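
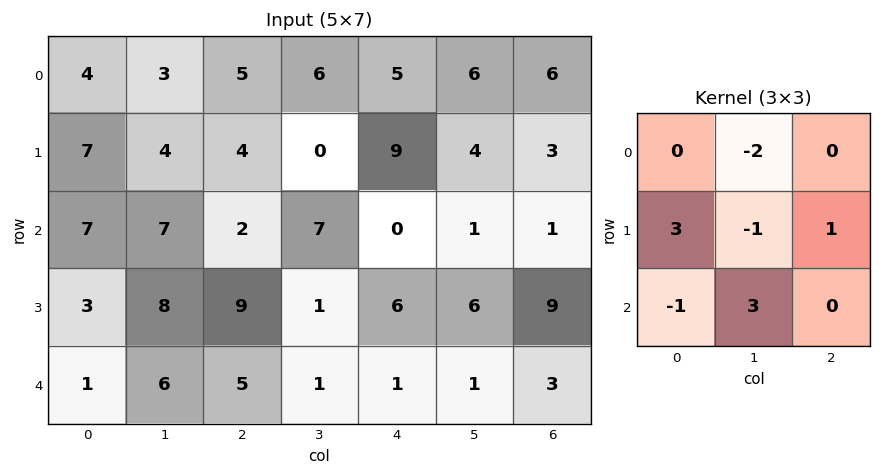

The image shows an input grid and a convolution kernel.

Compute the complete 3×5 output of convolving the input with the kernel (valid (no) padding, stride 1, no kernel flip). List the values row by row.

29 -3 28 -22 17
29 37 -7 21 4
13 21 16 5 21

Output[0,0]: The receptive field on the input at this output position is [4 3 5 / 7 4 4 / 7 7 2]. Elementwise product with the kernel and sum: 3·-2 + 7·3 + 4·-1 + 4·1 + 7·-1 + 7·3.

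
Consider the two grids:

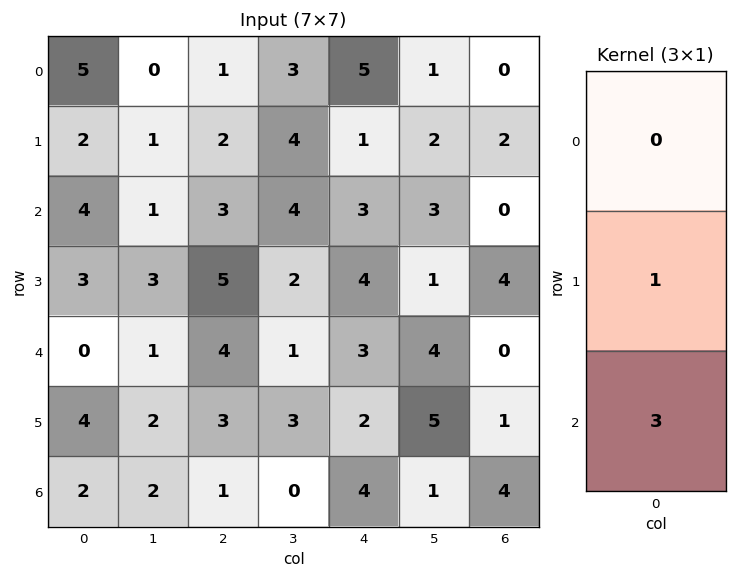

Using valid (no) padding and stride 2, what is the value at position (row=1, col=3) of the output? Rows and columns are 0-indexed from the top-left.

4

The receptive field on the input at this output position is [0 / 4 / 0]. Elementwise product with the kernel and sum: 4·1 + 0·3.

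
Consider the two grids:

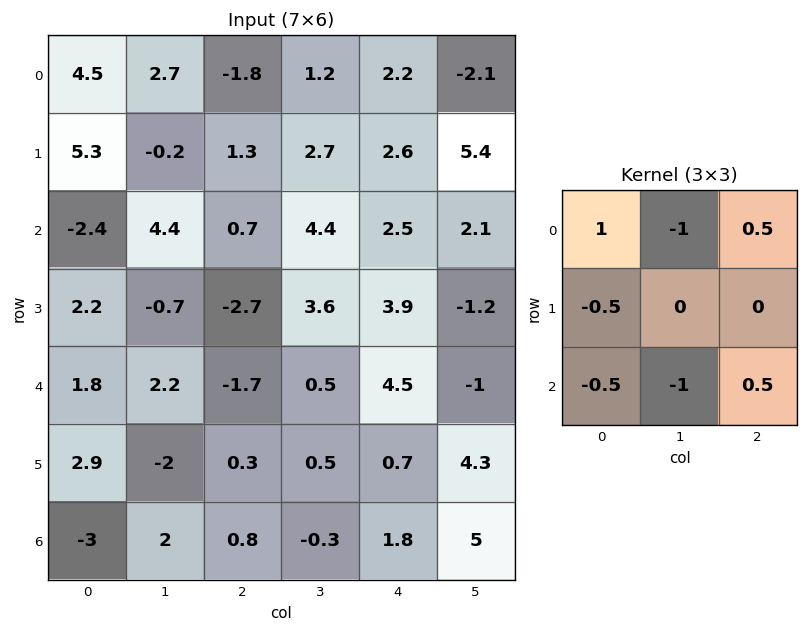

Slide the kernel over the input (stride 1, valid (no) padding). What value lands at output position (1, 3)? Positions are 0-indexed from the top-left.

-5.7

The receptive field on the input at this output position is [2.7 2.6 5.4 / 4.4 2.5 2.1 / 3.6 3.9 -1.2]. Elementwise product with the kernel and sum: 2.7·1 + 2.6·-1 + 5.4·0.5 + 4.4·-0.5 + 3.6·-0.5 + 3.9·-1 + -1.2·0.5.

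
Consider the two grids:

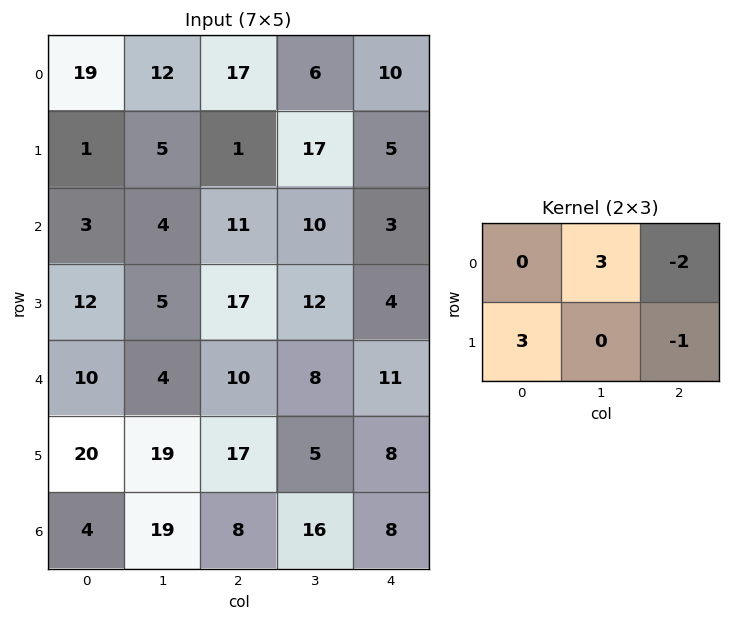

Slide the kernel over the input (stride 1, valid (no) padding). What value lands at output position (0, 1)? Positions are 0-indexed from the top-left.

37

The receptive field on the input at this output position is [12 17 6 / 5 1 17]. Elementwise product with the kernel and sum: 17·3 + 6·-2 + 5·3 + 17·-1.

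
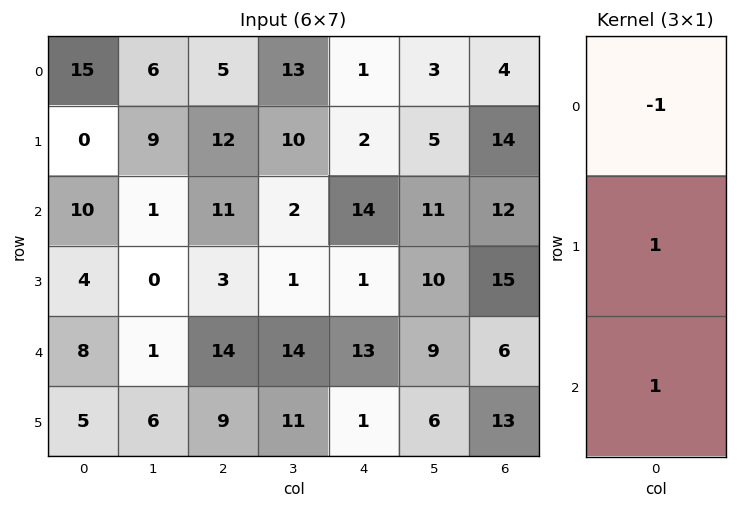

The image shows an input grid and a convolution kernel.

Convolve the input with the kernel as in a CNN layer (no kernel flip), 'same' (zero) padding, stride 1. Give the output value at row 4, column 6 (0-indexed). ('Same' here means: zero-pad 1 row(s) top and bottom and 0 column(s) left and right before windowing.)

The receptive field on the zero-padded input at this output position is [15 / 6 / 13]. Elementwise product with the kernel and sum: 15·-1 + 6·1 + 13·1.

4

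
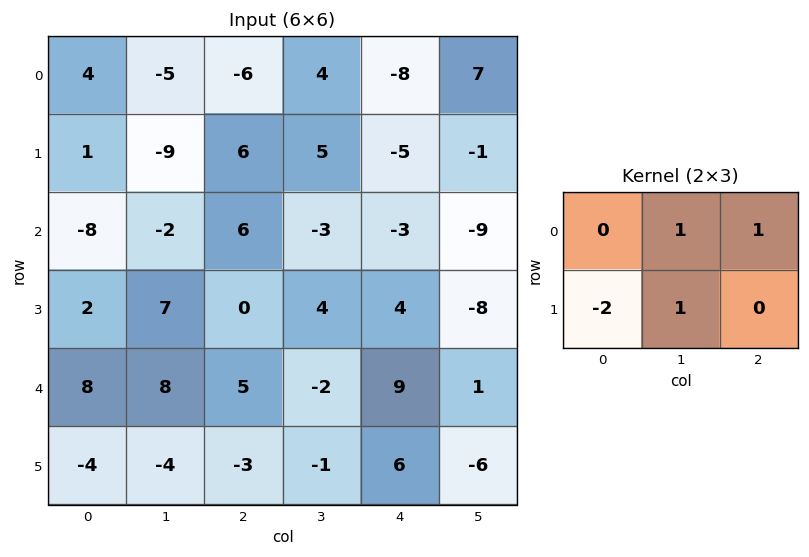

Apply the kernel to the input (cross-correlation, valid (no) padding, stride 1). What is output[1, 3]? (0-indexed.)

-3

The receptive field on the input at this output position is [5 -5 -1 / -3 -3 -9]. Elementwise product with the kernel and sum: -5·1 + -1·1 + -3·-2 + -3·1.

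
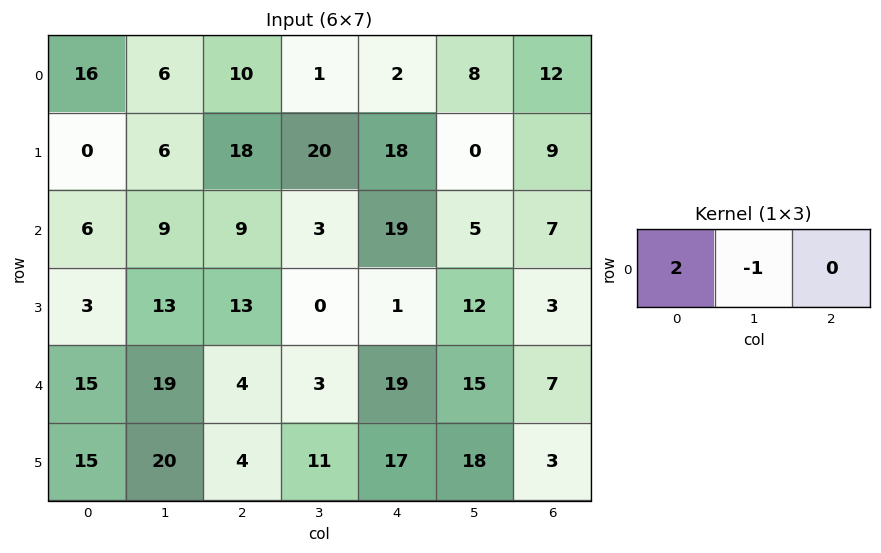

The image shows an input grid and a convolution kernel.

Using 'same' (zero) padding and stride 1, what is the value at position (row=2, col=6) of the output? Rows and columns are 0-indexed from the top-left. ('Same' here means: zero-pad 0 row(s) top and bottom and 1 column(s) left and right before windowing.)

3

The receptive field on the zero-padded input at this output position is [5 7 0]. Elementwise product with the kernel and sum: 5·2 + 7·-1.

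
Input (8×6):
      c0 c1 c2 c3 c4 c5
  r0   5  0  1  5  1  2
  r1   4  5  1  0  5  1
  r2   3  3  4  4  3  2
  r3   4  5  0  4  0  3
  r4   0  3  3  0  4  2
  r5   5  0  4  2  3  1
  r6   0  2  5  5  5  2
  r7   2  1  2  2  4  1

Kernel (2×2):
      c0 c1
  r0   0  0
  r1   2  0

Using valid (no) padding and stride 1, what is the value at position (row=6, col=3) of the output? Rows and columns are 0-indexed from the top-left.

4

The receptive field on the input at this output position is [5 5 / 2 4]. Elementwise product with the kernel and sum: 2·2.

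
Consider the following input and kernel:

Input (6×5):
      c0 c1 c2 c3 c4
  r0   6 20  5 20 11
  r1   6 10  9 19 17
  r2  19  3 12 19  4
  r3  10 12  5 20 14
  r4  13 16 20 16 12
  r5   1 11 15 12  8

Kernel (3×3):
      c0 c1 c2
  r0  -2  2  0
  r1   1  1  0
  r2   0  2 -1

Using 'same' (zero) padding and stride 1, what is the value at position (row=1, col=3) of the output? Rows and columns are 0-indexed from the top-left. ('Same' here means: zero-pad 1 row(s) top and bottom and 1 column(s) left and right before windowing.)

The receptive field on the zero-padded input at this output position is [5 20 11 / 9 19 17 / 12 19 4]. Elementwise product with the kernel and sum: 5·-2 + 20·2 + 9·1 + 19·1 + 19·2 + 4·-1.

92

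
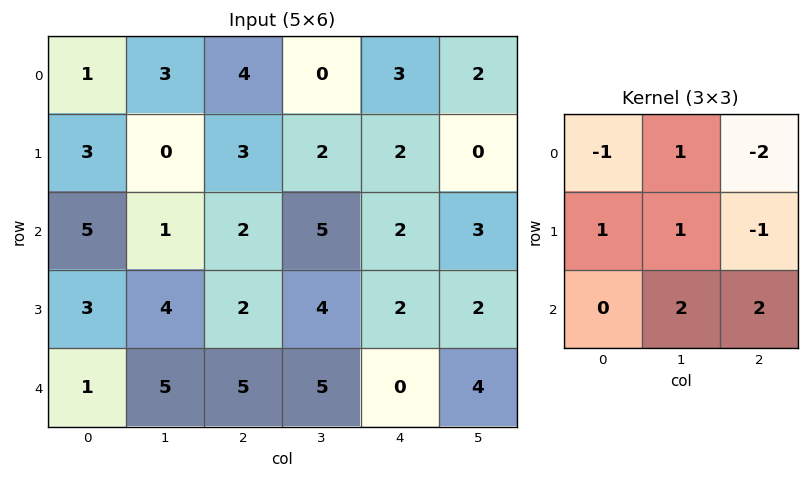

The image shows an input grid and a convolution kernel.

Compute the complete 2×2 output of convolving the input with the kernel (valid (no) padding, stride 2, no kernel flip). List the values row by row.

0 7
17 13

Output[0,0]: The receptive field on the input at this output position is [1 3 4 / 3 0 3 / 5 1 2]. Elementwise product with the kernel and sum: 1·-1 + 3·1 + 4·-2 + 3·1 + 0·1 + 3·-1 + 1·2 + 2·2.
Output[0,1]: The receptive field on the input at this output position is [4 0 3 / 3 2 2 / 2 5 2]. Elementwise product with the kernel and sum: 4·-1 + 0·1 + 3·-2 + 3·1 + 2·1 + 2·-1 + 5·2 + 2·2.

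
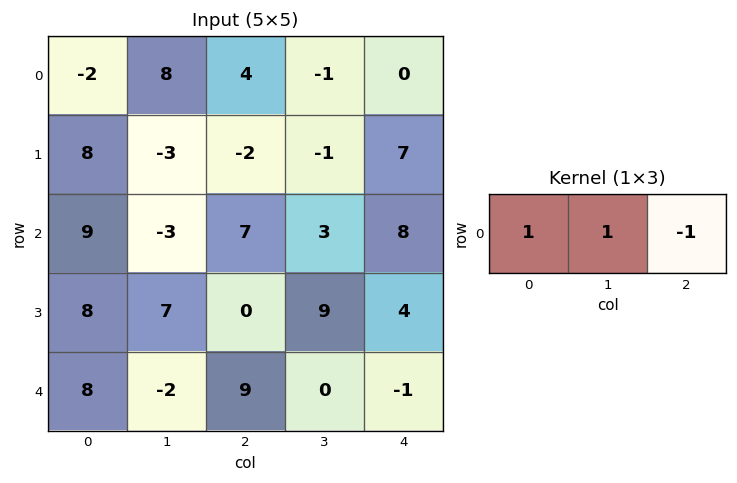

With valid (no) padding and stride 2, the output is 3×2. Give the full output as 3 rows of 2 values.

Output[0,0]: The receptive field on the input at this output position is [-2 8 4]. Elementwise product with the kernel and sum: -2·1 + 8·1 + 4·-1.
Output[0,1]: The receptive field on the input at this output position is [4 -1 0]. Elementwise product with the kernel and sum: 4·1 + -1·1 + 0·-1.

2 3
-1 2
-3 10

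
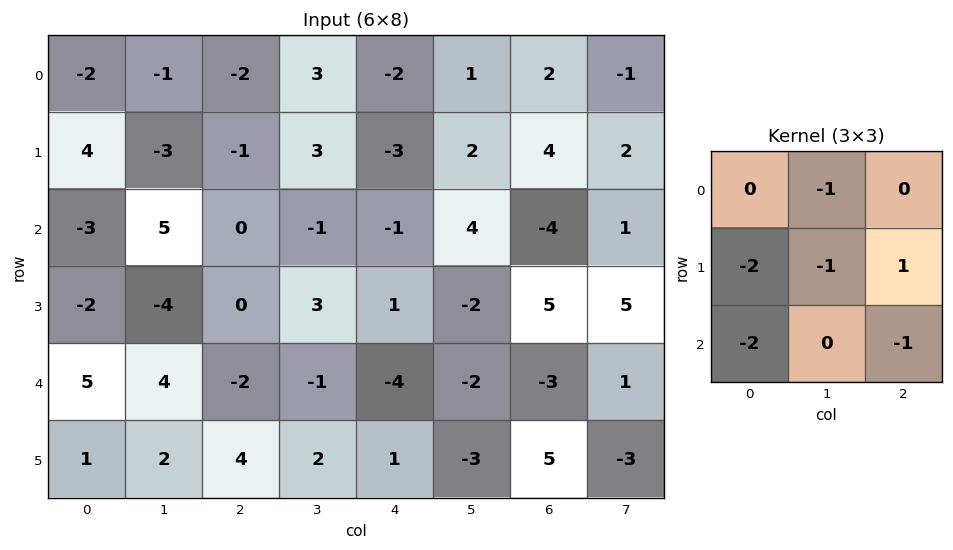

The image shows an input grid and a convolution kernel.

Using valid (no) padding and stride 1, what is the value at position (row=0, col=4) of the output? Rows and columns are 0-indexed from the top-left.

The receptive field on the input at this output position is [-2 1 2 / -3 2 4 / -1 4 -4]. Elementwise product with the kernel and sum: 1·-1 + -3·-2 + 2·-1 + 4·1 + -1·-2 + -4·-1.

13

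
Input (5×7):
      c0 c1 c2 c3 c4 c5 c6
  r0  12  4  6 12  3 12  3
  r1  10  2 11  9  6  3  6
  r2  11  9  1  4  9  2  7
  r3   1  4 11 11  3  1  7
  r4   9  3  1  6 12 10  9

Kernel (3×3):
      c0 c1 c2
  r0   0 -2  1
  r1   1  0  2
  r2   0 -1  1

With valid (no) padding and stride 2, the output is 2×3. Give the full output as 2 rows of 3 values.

22 7 2
4 24 19

Output[0,0]: The receptive field on the input at this output position is [12 4 6 / 10 2 11 / 11 9 1]. Elementwise product with the kernel and sum: 4·-2 + 6·1 + 10·1 + 11·2 + 9·-1 + 1·1.
Output[0,1]: The receptive field on the input at this output position is [6 12 3 / 11 9 6 / 1 4 9]. Elementwise product with the kernel and sum: 12·-2 + 3·1 + 11·1 + 6·2 + 4·-1 + 9·1.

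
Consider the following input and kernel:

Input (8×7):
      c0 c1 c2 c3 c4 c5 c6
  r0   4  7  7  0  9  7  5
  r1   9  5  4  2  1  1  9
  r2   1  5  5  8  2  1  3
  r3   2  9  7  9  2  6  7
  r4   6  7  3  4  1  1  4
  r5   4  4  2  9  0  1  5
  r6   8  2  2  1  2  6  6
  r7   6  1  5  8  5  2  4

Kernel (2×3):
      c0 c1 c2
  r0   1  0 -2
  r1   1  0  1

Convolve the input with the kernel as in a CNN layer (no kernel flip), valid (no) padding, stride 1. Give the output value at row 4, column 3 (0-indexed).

12

The receptive field on the input at this output position is [4 1 1 / 9 0 1]. Elementwise product with the kernel and sum: 4·1 + 1·-2 + 9·1 + 1·1.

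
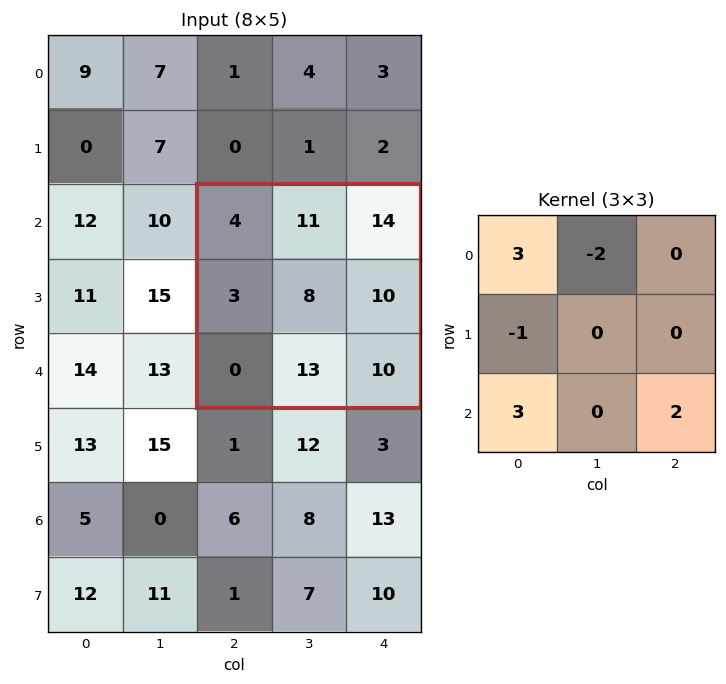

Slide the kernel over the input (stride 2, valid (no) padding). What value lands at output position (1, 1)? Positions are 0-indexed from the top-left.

7

The receptive field on the input at this output position is [4 11 14 / 3 8 10 / 0 13 10]. Elementwise product with the kernel and sum: 4·3 + 11·-2 + 3·-1 + 0·3 + 10·2.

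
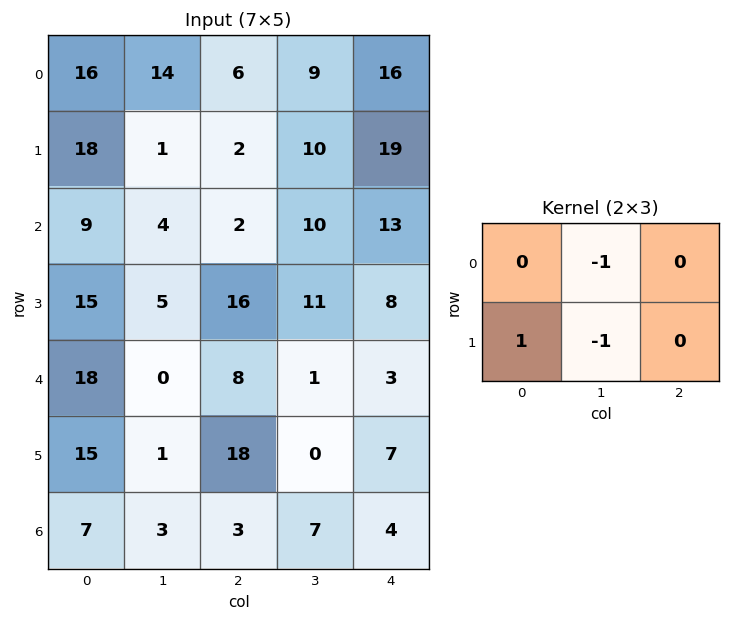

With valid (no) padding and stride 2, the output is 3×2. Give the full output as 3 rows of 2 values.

3 -17
6 -5
14 17

Output[0,0]: The receptive field on the input at this output position is [16 14 6 / 18 1 2]. Elementwise product with the kernel and sum: 14·-1 + 18·1 + 1·-1.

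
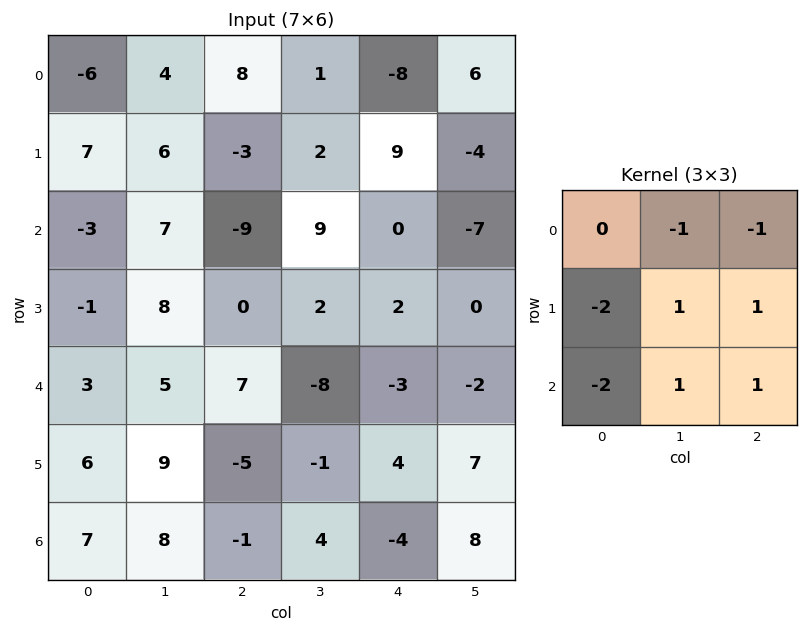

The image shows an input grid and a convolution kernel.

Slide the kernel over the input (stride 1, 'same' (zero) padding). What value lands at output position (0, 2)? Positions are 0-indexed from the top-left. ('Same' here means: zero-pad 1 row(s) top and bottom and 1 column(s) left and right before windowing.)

-12

The receptive field on the zero-padded input at this output position is [0 0 0 / 4 8 1 / 6 -3 2]. Elementwise product with the kernel and sum: 0·-1 + 0·-1 + 4·-2 + 8·1 + 1·1 + 6·-2 + -3·1 + 2·1.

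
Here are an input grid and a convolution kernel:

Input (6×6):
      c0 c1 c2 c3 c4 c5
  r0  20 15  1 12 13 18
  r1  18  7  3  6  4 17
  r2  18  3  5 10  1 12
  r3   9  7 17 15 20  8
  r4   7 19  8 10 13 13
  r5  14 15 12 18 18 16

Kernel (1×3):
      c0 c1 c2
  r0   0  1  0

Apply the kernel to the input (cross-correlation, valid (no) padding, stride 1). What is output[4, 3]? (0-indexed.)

The receptive field on the input at this output position is [10 13 13]. Elementwise product with the kernel and sum: 13·1.

13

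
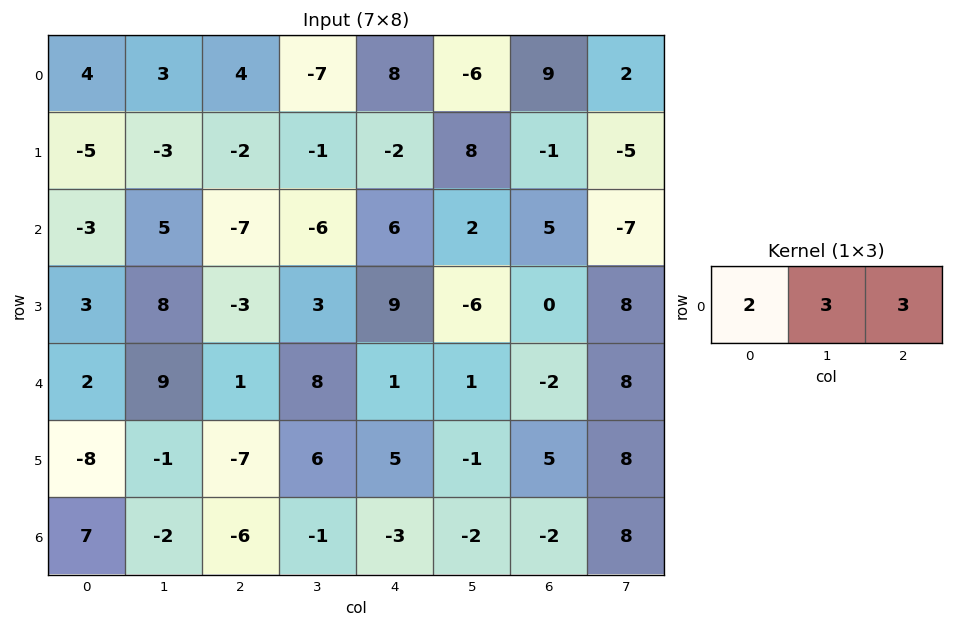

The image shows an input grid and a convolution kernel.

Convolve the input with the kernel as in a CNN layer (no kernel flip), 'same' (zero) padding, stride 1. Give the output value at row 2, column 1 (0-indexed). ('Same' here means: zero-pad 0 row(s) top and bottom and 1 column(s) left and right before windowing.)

-12

The receptive field on the zero-padded input at this output position is [-3 5 -7]. Elementwise product with the kernel and sum: -3·2 + 5·3 + -7·3.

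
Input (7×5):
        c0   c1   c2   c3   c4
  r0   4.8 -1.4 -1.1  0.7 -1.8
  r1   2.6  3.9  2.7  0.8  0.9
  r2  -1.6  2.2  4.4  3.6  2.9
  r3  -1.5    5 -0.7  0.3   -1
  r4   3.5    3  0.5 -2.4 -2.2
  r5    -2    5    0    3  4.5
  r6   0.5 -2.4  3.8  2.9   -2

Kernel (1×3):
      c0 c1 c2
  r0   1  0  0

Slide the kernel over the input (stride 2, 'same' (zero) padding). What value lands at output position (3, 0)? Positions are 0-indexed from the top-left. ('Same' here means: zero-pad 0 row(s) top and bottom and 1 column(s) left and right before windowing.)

The receptive field on the zero-padded input at this output position is [0 0.5 -2.4]. Elementwise product with the kernel and sum: 0·1.

0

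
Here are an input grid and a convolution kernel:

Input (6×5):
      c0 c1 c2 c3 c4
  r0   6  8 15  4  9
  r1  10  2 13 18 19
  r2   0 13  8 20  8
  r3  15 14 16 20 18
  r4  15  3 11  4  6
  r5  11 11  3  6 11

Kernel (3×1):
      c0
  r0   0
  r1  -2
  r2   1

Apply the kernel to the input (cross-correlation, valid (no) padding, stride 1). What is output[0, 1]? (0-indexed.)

The receptive field on the input at this output position is [8 / 2 / 13]. Elementwise product with the kernel and sum: 2·-2 + 13·1.

9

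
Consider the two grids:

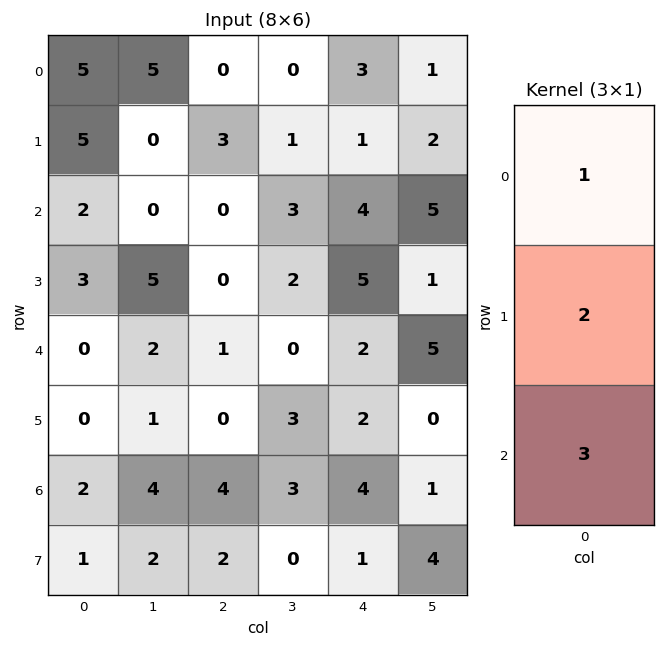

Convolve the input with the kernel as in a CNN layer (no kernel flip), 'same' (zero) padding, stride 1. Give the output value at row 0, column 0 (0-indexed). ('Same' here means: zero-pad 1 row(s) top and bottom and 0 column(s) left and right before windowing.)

The receptive field on the zero-padded input at this output position is [0 / 5 / 5]. Elementwise product with the kernel and sum: 0·1 + 5·2 + 5·3.

25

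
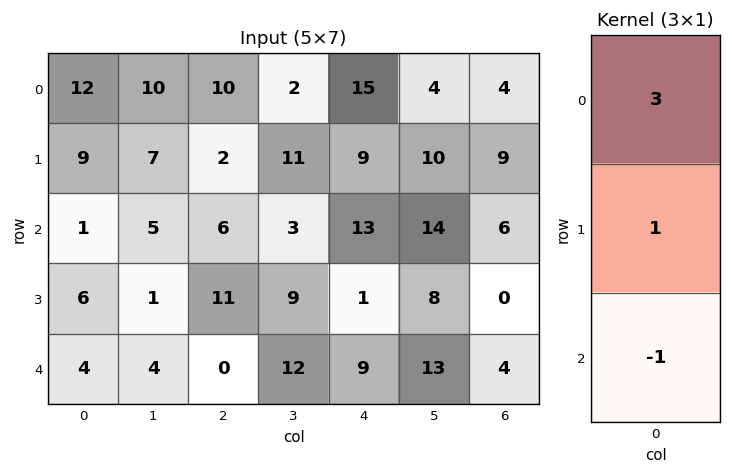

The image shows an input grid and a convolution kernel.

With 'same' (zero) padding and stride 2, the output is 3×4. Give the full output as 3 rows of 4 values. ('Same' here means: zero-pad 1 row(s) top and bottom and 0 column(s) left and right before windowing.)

3 8 6 -5
22 1 39 33
22 33 12 4

Output[0,0]: The receptive field on the zero-padded input at this output position is [0 / 12 / 9]. Elementwise product with the kernel and sum: 0·3 + 12·1 + 9·-1.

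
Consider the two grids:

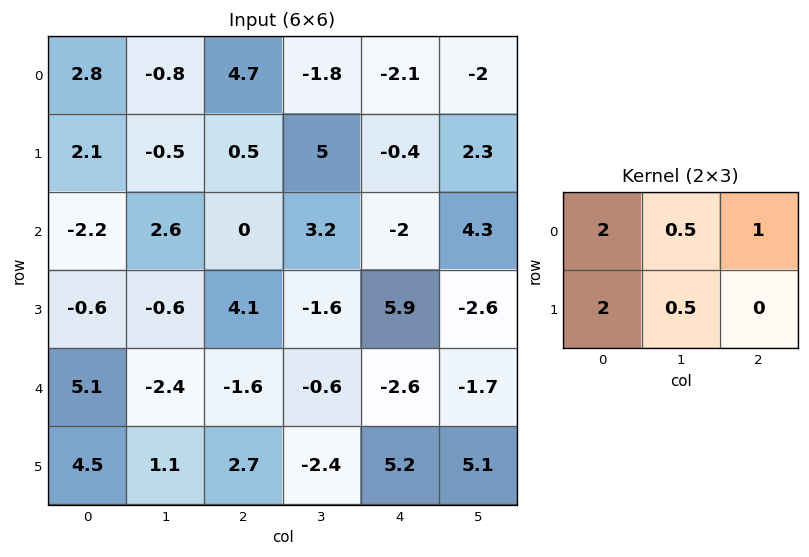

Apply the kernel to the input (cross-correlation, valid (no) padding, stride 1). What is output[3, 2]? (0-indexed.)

The receptive field on the input at this output position is [4.1 -1.6 5.9 / -1.6 -0.6 -2.6]. Elementwise product with the kernel and sum: 4.1·2 + -1.6·0.5 + 5.9·1 + -1.6·2 + -0.6·0.5.

9.8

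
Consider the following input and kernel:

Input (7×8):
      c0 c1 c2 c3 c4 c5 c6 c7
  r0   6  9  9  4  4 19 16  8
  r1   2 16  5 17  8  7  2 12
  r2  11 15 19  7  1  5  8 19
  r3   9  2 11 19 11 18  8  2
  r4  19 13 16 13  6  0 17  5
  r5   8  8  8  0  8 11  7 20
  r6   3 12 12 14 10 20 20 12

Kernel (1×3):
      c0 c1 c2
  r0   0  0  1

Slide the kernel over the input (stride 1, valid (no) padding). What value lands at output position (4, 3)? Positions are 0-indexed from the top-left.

The receptive field on the input at this output position is [13 6 0]. Elementwise product with the kernel and sum: 0·1.

0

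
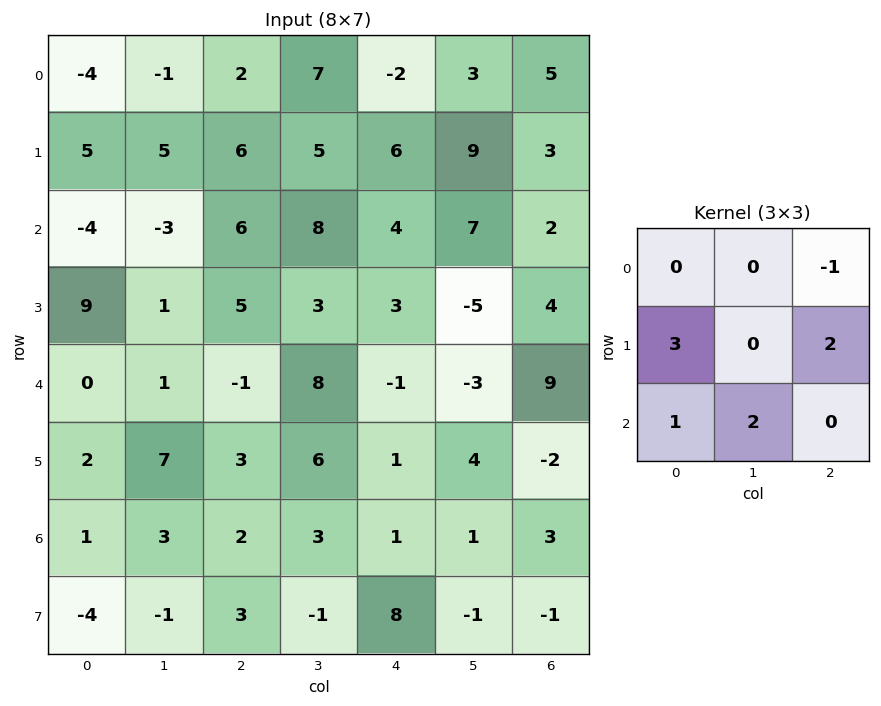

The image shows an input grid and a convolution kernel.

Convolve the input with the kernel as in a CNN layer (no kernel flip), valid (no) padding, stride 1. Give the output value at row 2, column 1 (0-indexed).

The receptive field on the input at this output position is [-3 6 8 / 1 5 3 / 1 -1 8]. Elementwise product with the kernel and sum: 8·-1 + 1·3 + 3·2 + 1·1 + -1·2.

0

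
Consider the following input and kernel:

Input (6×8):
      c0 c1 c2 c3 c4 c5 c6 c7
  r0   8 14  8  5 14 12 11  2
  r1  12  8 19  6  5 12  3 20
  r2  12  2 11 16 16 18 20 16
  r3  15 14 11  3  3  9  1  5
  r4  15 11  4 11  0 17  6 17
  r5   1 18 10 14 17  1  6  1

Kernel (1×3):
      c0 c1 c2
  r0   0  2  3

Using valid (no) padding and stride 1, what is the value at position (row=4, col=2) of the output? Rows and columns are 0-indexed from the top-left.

22

The receptive field on the input at this output position is [4 11 0]. Elementwise product with the kernel and sum: 11·2 + 0·3.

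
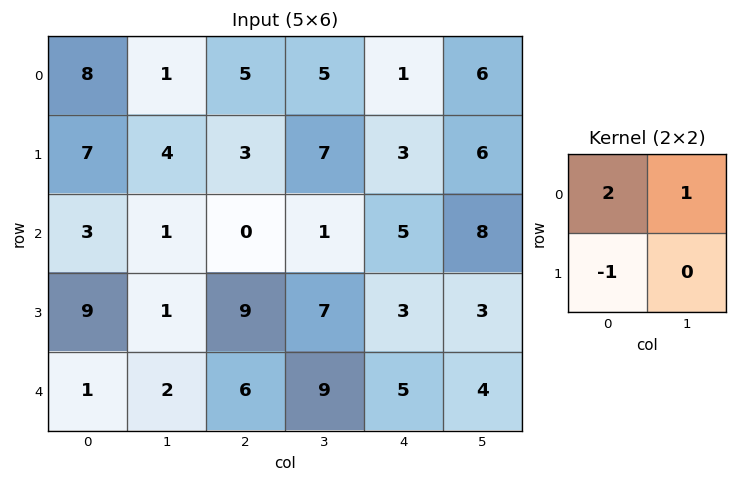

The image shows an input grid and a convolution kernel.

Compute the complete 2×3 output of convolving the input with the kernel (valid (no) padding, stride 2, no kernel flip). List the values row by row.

Output[0,0]: The receptive field on the input at this output position is [8 1 / 7 4]. Elementwise product with the kernel and sum: 8·2 + 1·1 + 7·-1.

10 12 5
-2 -8 15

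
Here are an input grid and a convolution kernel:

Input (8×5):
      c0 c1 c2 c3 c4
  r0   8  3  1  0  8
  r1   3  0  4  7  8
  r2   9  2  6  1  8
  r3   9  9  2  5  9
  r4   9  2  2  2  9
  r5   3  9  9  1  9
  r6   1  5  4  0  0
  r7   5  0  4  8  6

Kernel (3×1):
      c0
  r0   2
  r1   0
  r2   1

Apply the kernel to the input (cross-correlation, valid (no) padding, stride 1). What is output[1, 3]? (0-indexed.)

19

The receptive field on the input at this output position is [7 / 1 / 5]. Elementwise product with the kernel and sum: 7·2 + 5·1.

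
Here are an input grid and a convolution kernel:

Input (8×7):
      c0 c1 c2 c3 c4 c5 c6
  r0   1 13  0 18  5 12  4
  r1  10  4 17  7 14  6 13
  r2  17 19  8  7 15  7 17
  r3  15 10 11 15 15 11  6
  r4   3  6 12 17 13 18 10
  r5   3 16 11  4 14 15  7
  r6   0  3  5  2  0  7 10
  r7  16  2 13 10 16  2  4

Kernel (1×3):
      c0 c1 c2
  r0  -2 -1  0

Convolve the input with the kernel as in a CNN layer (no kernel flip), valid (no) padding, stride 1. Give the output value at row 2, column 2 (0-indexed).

-23

The receptive field on the input at this output position is [8 7 15]. Elementwise product with the kernel and sum: 8·-2 + 7·-1.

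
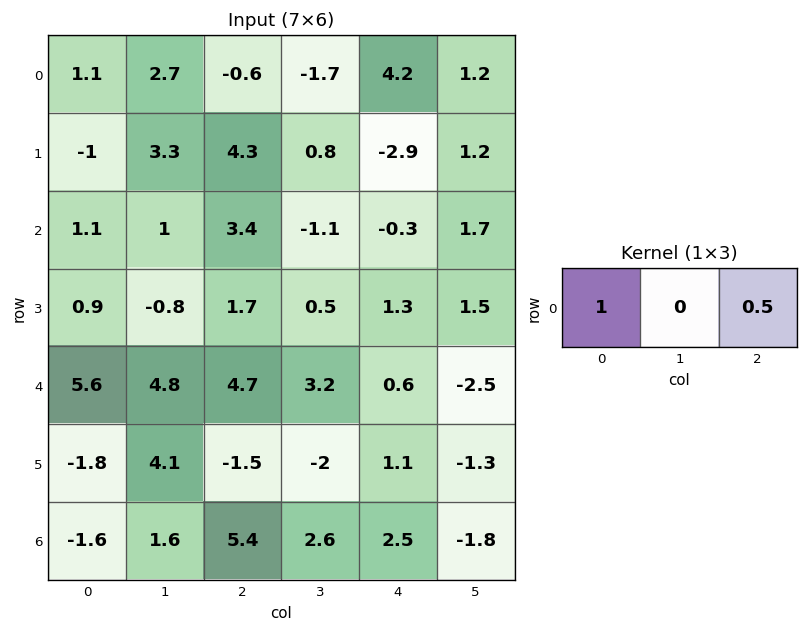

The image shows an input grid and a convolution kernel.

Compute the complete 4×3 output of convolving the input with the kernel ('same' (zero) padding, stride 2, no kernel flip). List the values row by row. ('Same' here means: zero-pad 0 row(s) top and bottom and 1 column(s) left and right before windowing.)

1.35 1.85 -1.1
0.5 0.45 -0.25
2.4 6.4 1.95
0.8 2.9 1.7

Output[0,0]: The receptive field on the zero-padded input at this output position is [0 1.1 2.7]. Elementwise product with the kernel and sum: 0·1 + 2.7·0.5.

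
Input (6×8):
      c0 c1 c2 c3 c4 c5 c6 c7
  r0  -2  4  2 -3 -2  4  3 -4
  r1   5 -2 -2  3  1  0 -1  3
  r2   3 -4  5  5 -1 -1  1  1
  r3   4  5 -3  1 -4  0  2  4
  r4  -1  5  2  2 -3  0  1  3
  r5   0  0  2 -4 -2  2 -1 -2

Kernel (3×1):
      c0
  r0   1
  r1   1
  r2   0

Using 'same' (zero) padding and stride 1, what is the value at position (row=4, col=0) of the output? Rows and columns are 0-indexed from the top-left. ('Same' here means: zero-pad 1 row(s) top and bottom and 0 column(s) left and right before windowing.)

3

The receptive field on the zero-padded input at this output position is [4 / -1 / 0]. Elementwise product with the kernel and sum: 4·1 + -1·1.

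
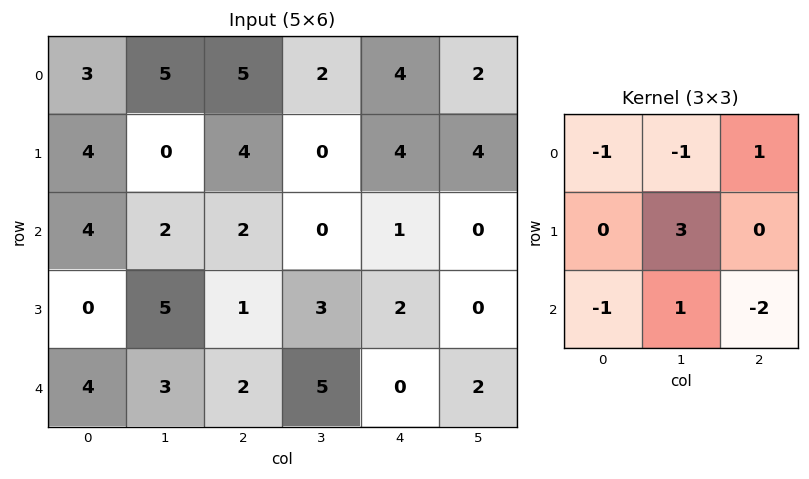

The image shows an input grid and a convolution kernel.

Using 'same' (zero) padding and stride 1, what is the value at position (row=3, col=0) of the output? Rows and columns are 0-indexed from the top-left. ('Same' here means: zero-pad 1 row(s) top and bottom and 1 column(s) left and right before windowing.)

-4

The receptive field on the zero-padded input at this output position is [0 4 2 / 0 0 5 / 0 4 3]. Elementwise product with the kernel and sum: 0·-1 + 4·-1 + 2·1 + 0·3 + 0·-1 + 4·1 + 3·-2.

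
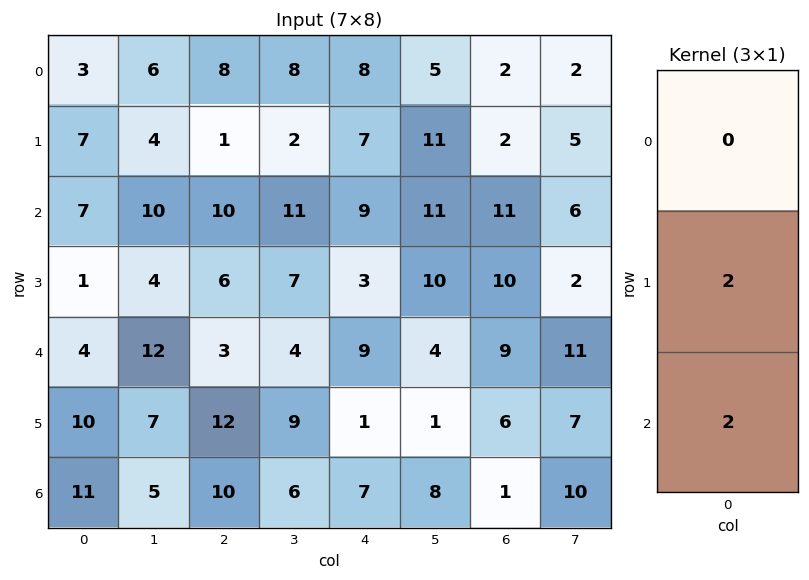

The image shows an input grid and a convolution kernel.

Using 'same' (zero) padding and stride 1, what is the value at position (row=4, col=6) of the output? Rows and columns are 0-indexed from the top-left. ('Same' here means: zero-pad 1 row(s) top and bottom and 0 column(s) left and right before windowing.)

30

The receptive field on the zero-padded input at this output position is [10 / 9 / 6]. Elementwise product with the kernel and sum: 9·2 + 6·2.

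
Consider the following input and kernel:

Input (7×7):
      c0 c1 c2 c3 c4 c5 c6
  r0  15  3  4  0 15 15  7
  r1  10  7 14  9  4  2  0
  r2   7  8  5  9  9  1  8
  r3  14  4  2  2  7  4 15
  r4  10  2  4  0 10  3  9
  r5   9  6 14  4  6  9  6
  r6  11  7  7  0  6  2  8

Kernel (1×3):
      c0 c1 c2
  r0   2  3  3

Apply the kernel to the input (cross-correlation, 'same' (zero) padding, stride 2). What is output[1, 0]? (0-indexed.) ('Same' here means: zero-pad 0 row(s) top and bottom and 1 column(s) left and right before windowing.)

45

The receptive field on the zero-padded input at this output position is [0 7 8]. Elementwise product with the kernel and sum: 0·2 + 7·3 + 8·3.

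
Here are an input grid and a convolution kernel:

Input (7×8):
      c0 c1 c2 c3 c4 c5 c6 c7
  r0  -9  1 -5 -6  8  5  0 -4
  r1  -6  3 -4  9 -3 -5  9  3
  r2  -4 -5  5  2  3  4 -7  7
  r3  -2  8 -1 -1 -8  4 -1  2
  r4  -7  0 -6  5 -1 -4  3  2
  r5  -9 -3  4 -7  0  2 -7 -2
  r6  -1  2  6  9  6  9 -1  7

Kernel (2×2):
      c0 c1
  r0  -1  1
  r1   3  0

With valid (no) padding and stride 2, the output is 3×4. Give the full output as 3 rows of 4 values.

-8 -13 -12 23
-7 -6 -23 11
-20 23 -3 -22

Output[0,0]: The receptive field on the input at this output position is [-9 1 / -6 3]. Elementwise product with the kernel and sum: -9·-1 + 1·1 + -6·3.
Output[0,1]: The receptive field on the input at this output position is [-5 -6 / -4 9]. Elementwise product with the kernel and sum: -5·-1 + -6·1 + -4·3.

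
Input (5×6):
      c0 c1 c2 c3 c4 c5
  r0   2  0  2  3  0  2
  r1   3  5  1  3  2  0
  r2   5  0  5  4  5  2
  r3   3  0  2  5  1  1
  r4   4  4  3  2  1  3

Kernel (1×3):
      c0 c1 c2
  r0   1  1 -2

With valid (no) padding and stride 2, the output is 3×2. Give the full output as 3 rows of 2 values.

Output[0,0]: The receptive field on the input at this output position is [2 0 2]. Elementwise product with the kernel and sum: 2·1 + 0·1 + 2·-2.

-2 5
-5 -1
2 3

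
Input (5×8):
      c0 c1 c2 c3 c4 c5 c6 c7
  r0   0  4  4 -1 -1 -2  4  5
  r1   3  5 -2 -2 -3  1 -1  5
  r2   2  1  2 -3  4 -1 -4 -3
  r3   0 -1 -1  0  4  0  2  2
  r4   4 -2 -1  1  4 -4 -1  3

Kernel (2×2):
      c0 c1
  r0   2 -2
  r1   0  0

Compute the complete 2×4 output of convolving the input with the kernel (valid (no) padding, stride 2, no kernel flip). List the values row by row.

Output[0,0]: The receptive field on the input at this output position is [0 4 / 3 5]. Elementwise product with the kernel and sum: 0·2 + 4·-2.
Output[0,1]: The receptive field on the input at this output position is [4 -1 / -2 -2]. Elementwise product with the kernel and sum: 4·2 + -1·-2.

-8 10 2 -2
2 10 10 -2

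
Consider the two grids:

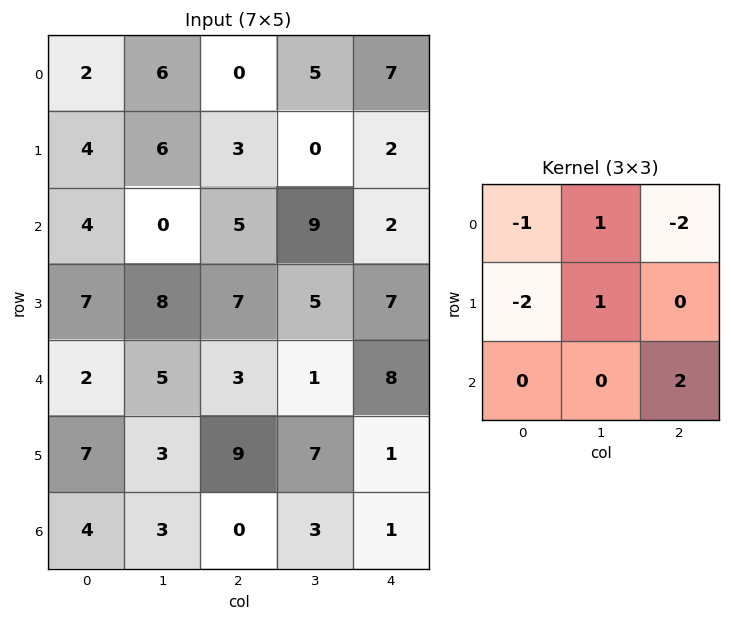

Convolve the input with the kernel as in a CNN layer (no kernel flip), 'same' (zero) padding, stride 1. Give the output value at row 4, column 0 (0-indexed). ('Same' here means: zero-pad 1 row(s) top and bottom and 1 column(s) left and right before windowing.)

-1

The receptive field on the zero-padded input at this output position is [0 7 8 / 0 2 5 / 0 7 3]. Elementwise product with the kernel and sum: 0·-1 + 7·1 + 8·-2 + 0·-2 + 2·1 + 3·2.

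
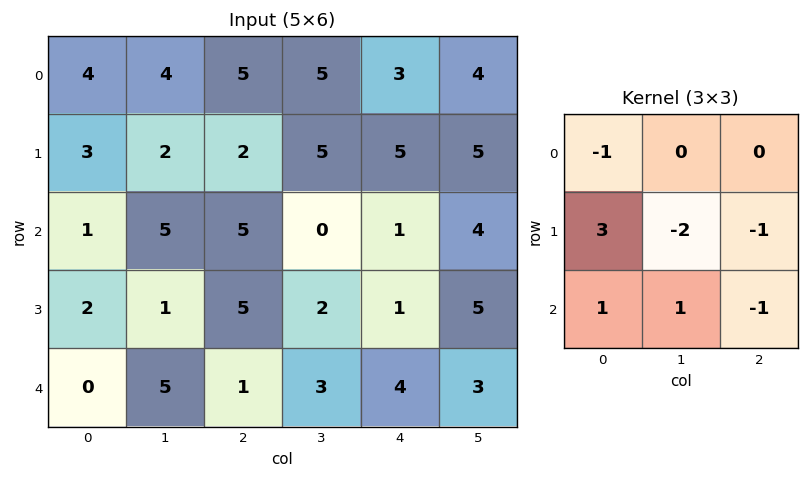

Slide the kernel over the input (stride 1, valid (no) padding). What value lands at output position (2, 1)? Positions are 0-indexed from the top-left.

-11

The receptive field on the input at this output position is [5 5 0 / 1 5 2 / 5 1 3]. Elementwise product with the kernel and sum: 5·-1 + 1·3 + 5·-2 + 2·-1 + 5·1 + 1·1 + 3·-1.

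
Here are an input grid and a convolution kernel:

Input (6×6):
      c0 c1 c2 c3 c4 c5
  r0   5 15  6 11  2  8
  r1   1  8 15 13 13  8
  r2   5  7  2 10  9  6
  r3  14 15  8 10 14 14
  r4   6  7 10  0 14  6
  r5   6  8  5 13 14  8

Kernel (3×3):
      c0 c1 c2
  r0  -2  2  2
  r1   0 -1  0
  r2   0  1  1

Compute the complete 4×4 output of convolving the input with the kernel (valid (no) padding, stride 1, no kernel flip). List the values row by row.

Output[0,0]: The receptive field on the input at this output position is [5 15 6 / 1 8 15 / 5 7 2]. Elementwise product with the kernel and sum: 5·-2 + 15·2 + 6·2 + 8·-1 + 7·1 + 2·1.
Output[0,1]: The receptive field on the input at this output position is [15 6 11 / 8 15 13 / 7 2 10]. Elementwise product with the kernel and sum: 15·-2 + 6·2 + 11·2 + 15·-1 + 2·1 + 10·1.

33 1 20 0
60 56 36 35
10 12 38 16
24 14 59 44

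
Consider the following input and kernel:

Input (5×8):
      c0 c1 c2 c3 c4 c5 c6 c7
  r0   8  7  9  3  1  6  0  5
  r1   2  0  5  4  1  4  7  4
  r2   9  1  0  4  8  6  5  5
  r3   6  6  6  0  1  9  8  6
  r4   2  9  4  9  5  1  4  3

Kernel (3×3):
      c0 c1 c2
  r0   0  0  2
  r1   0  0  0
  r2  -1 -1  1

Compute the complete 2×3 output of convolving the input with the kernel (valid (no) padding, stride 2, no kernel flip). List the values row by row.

8 6 -9
-7 8 8

Output[0,0]: The receptive field on the input at this output position is [8 7 9 / 2 0 5 / 9 1 0]. Elementwise product with the kernel and sum: 9·2 + 9·-1 + 1·-1 + 0·1.
Output[0,1]: The receptive field on the input at this output position is [9 3 1 / 5 4 1 / 0 4 8]. Elementwise product with the kernel and sum: 1·2 + 0·-1 + 4·-1 + 8·1.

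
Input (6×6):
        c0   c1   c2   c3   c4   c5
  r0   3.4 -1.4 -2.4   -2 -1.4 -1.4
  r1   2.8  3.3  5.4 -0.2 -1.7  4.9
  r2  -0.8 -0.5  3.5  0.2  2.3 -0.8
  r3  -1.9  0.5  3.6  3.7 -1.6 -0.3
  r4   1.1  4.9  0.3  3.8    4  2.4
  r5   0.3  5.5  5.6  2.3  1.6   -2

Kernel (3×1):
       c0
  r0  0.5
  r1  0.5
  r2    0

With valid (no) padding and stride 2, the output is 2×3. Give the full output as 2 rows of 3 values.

Output[0,0]: The receptive field on the input at this output position is [3.4 / 2.8 / -0.8]. Elementwise product with the kernel and sum: 3.4·0.5 + 2.8·0.5.
Output[0,1]: The receptive field on the input at this output position is [-2.4 / 5.4 / 3.5]. Elementwise product with the kernel and sum: -2.4·0.5 + 5.4·0.5.

3.1 1.5 -1.55
-1.35 3.55 0.35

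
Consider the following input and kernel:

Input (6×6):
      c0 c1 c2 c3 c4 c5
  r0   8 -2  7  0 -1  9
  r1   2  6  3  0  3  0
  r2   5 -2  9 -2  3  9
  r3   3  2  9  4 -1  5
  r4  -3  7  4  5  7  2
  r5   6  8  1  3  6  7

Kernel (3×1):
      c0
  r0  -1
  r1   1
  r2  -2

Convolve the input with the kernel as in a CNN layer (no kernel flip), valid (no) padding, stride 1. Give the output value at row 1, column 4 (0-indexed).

2

The receptive field on the input at this output position is [3 / 3 / -1]. Elementwise product with the kernel and sum: 3·-1 + 3·1 + -1·-2.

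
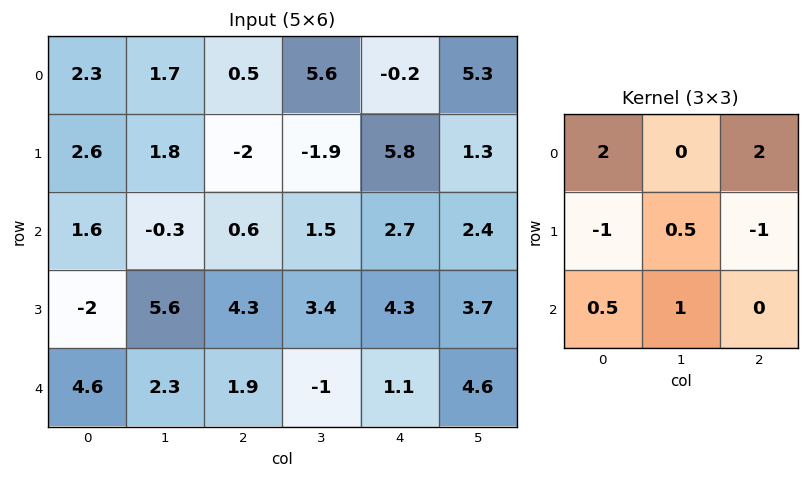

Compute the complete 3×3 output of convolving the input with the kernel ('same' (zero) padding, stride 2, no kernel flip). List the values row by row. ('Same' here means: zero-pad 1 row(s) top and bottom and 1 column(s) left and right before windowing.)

Output[0,0]: The receptive field on the zero-padded input at this output position is [0 0 0 / 0 2.3 1.7 / 0 2.6 1.8]. Elementwise product with the kernel and sum: 0·2 + 0·2 + 0·-1 + 2.3·0.5 + 1.7·-1 + 0·0.5 + 2.6·1.
Output[0,1]: The receptive field on the zero-padded input at this output position is [0 0 0 / 1.7 0.5 5.6 / 1.8 -2 -1.9]. Elementwise product with the kernel and sum: 0·2 + 0·2 + 1.7·-1 + 0.5·0.5 + 5.6·-1 + 1.8·0.5 + -2·1.

2.05 -8.15 -6.15
2.7 6 2.25
11.2 17.65 11.15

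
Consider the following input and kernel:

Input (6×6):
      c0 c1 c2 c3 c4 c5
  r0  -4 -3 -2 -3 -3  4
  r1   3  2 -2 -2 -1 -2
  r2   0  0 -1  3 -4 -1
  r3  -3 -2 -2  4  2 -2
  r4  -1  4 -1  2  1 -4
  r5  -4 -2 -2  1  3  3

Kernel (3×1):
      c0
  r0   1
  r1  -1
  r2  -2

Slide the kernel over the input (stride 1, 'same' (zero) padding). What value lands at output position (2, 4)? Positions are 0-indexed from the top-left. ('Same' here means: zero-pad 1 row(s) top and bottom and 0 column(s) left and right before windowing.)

The receptive field on the zero-padded input at this output position is [-1 / -4 / 2]. Elementwise product with the kernel and sum: -1·1 + -4·-1 + 2·-2.

-1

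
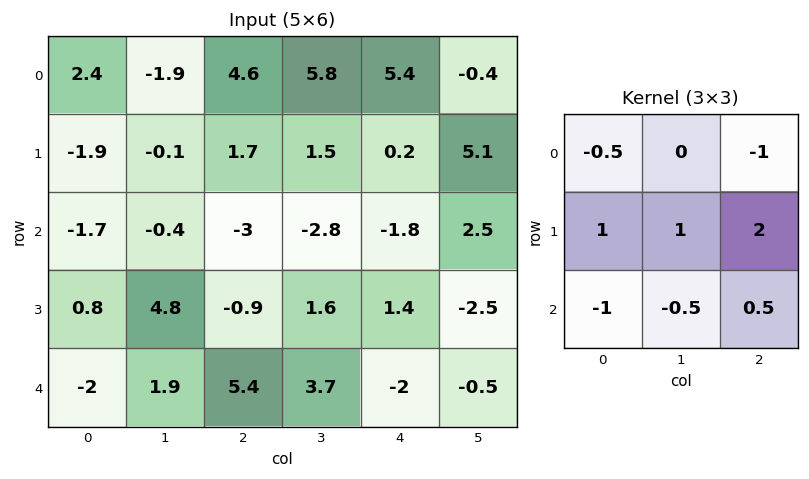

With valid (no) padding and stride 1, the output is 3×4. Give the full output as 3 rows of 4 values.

Output[0,0]: The receptive field on the input at this output position is [2.4 -1.9 4.6 / -1.9 -0.1 1.7 / -1.7 -0.4 -3]. Elementwise product with the kernel and sum: 2.4·-0.5 + 4.6·-1 + -1.9·1 + -0.1·1 + 1.7·2 + -1.7·-1 + -0.4·-0.5 + -3·0.5.

-4 0.25 -0.6 14.35
-12.5 -14 -9.65 -9
11.4 7.35 -1.45 -6.05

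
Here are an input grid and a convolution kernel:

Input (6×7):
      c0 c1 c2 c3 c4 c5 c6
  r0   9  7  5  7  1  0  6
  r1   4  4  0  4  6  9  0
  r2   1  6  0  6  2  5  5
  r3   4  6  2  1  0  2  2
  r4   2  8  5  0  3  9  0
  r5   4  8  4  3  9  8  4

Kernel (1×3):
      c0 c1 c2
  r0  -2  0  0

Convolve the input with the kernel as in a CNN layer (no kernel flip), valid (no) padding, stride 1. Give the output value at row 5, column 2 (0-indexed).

-8

The receptive field on the input at this output position is [4 3 9]. Elementwise product with the kernel and sum: 4·-2.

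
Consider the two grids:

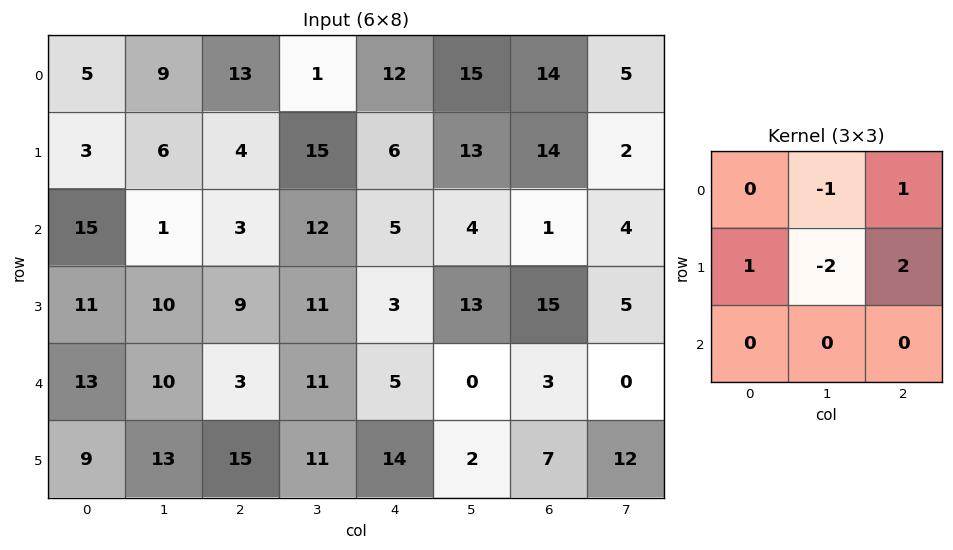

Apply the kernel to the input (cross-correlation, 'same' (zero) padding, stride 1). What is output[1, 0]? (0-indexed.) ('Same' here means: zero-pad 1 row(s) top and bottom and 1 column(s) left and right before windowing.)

The receptive field on the zero-padded input at this output position is [0 5 9 / 0 3 6 / 0 15 1]. Elementwise product with the kernel and sum: 5·-1 + 9·1 + 0·1 + 3·-2 + 6·2.

10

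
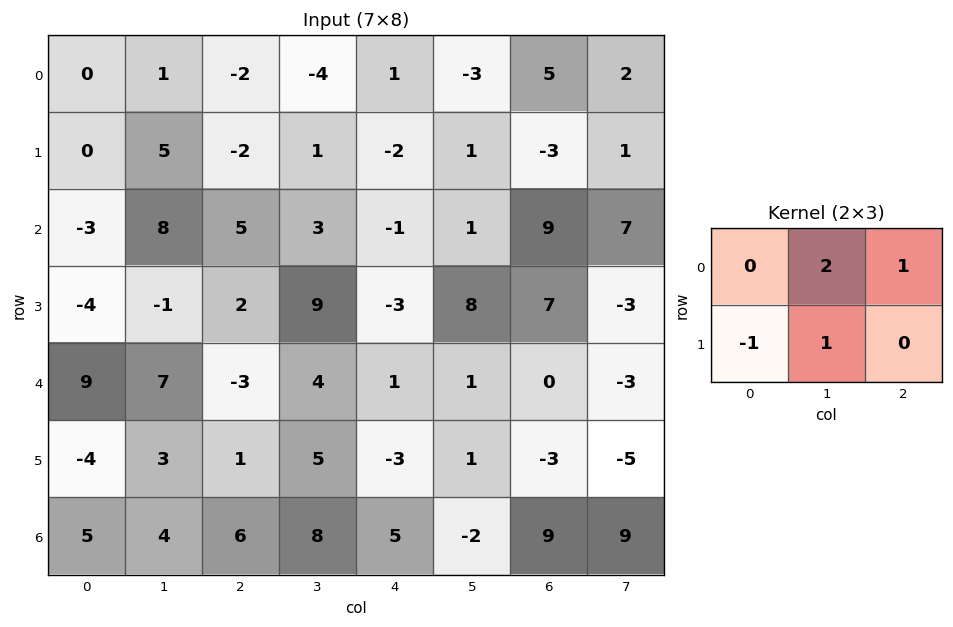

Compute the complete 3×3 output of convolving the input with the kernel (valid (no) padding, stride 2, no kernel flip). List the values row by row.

5 -4 2
24 12 22
18 13 6

Output[0,0]: The receptive field on the input at this output position is [0 1 -2 / 0 5 -2]. Elementwise product with the kernel and sum: 1·2 + -2·1 + 0·-1 + 5·1.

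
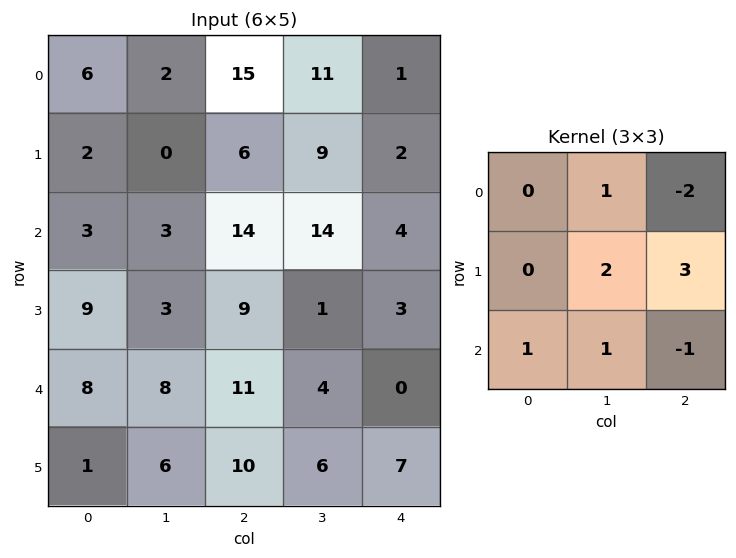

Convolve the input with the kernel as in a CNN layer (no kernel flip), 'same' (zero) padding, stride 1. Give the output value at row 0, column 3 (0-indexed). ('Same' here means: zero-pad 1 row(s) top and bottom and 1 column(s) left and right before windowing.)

38

The receptive field on the zero-padded input at this output position is [0 0 0 / 15 11 1 / 6 9 2]. Elementwise product with the kernel and sum: 0·1 + 0·-2 + 11·2 + 1·3 + 6·1 + 9·1 + 2·-1.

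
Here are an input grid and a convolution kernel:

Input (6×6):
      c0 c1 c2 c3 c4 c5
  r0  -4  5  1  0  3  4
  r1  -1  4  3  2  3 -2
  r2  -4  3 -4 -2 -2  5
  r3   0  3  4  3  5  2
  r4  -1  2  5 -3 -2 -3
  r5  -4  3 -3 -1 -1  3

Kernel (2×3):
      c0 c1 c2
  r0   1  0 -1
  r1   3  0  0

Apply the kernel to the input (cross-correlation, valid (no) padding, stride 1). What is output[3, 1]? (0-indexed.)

6

The receptive field on the input at this output position is [3 4 3 / 2 5 -3]. Elementwise product with the kernel and sum: 3·1 + 3·-1 + 2·3.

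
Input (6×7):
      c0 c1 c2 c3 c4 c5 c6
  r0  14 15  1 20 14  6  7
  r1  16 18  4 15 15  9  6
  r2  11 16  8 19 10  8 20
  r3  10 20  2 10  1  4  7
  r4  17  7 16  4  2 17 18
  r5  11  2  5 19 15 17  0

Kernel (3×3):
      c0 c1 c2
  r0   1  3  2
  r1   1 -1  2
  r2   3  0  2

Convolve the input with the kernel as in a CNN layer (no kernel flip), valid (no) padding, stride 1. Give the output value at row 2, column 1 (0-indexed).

145

The receptive field on the input at this output position is [16 8 19 / 20 2 10 / 7 16 4]. Elementwise product with the kernel and sum: 16·1 + 8·3 + 19·2 + 20·1 + 2·-1 + 10·2 + 7·3 + 4·2.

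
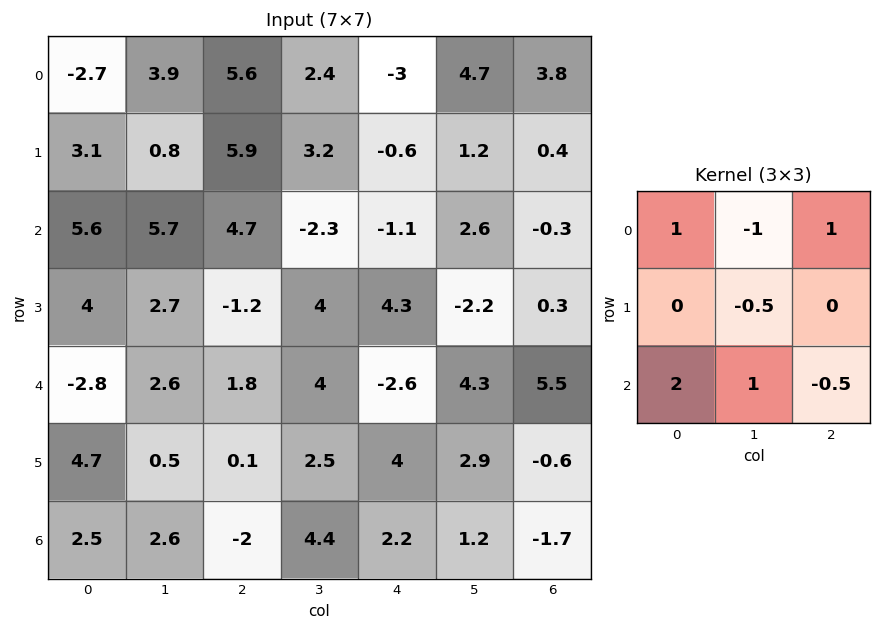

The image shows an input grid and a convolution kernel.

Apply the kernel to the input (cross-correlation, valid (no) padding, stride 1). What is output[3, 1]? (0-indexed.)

The receptive field on the input at this output position is [2.7 -1.2 4 / 2.6 1.8 4 / 0.5 0.1 2.5]. Elementwise product with the kernel and sum: 2.7·1 + -1.2·-1 + 4·1 + 1.8·-0.5 + 0.5·2 + 0.1·1 + 2.5·-0.5.

6.85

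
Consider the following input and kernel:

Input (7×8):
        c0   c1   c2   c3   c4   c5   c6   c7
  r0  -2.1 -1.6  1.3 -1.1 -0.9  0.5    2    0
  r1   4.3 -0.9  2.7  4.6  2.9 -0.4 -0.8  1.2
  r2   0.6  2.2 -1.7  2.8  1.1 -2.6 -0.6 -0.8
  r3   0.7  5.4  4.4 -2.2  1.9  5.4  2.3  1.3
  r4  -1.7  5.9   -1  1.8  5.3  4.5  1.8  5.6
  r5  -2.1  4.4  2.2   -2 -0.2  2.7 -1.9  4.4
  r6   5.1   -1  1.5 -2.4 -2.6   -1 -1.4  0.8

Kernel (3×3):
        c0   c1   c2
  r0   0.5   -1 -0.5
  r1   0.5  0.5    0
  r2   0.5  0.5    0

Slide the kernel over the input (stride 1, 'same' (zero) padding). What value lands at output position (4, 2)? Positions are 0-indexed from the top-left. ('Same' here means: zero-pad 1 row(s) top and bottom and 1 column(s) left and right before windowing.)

5.15

The receptive field on the zero-padded input at this output position is [5.4 4.4 -2.2 / 5.9 -1 1.8 / 4.4 2.2 -2]. Elementwise product with the kernel and sum: 5.4·0.5 + 4.4·-1 + -2.2·-0.5 + 5.9·0.5 + -1·0.5 + 4.4·0.5 + 2.2·0.5.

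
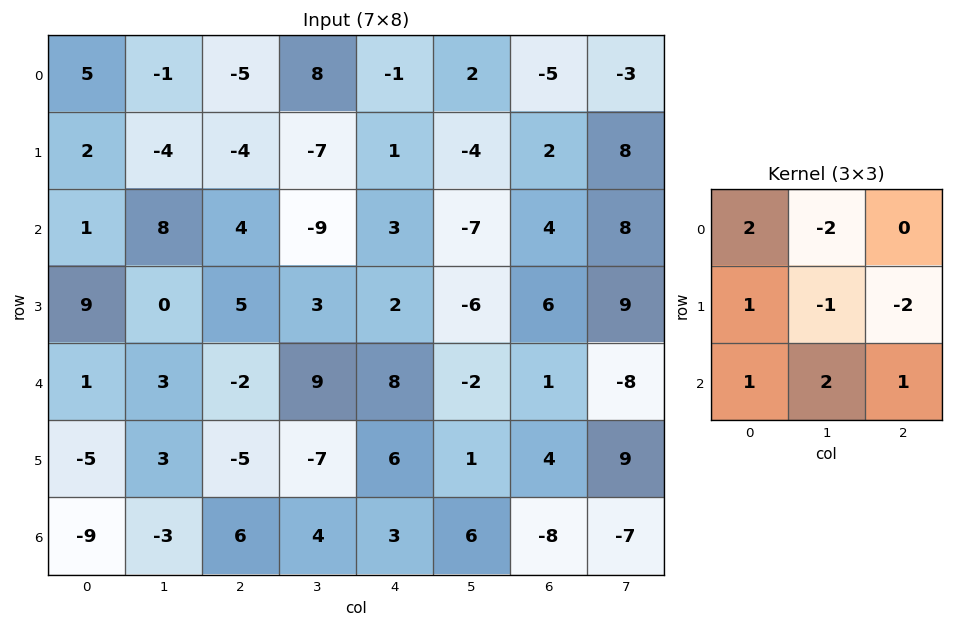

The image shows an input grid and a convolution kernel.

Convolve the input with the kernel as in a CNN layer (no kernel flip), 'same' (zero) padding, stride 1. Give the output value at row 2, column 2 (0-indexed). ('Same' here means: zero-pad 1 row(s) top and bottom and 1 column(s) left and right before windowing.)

The receptive field on the zero-padded input at this output position is [-4 -4 -7 / 8 4 -9 / 0 5 3]. Elementwise product with the kernel and sum: -4·2 + -4·-2 + 8·1 + 4·-1 + -9·-2 + 0·1 + 5·2 + 3·1.

35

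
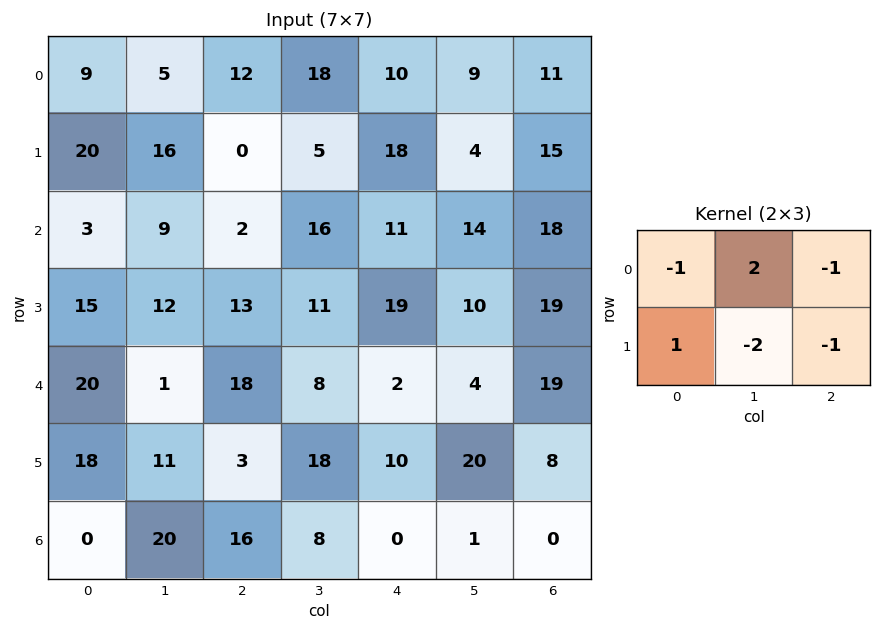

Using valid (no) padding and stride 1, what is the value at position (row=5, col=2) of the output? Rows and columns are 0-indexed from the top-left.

23

The receptive field on the input at this output position is [3 18 10 / 16 8 0]. Elementwise product with the kernel and sum: 3·-1 + 18·2 + 10·-1 + 16·1 + 8·-2 + 0·-1.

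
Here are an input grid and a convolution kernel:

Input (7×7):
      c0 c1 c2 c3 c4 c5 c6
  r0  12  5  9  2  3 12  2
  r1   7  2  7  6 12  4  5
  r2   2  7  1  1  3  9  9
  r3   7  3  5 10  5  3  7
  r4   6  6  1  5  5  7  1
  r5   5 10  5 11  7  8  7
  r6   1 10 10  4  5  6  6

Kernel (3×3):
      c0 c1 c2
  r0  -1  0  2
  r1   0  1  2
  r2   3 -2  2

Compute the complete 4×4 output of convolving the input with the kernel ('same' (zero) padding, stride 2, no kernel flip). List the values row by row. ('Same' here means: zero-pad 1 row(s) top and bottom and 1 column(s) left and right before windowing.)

12 17 29 4
12 32 49 0
34 70 50 8
41 30 22 -2

Output[0,0]: The receptive field on the zero-padded input at this output position is [0 0 0 / 0 12 5 / 0 7 2]. Elementwise product with the kernel and sum: 0·-1 + 0·2 + 12·1 + 5·2 + 0·3 + 7·-2 + 2·2.
Output[0,1]: The receptive field on the zero-padded input at this output position is [0 0 0 / 5 9 2 / 2 7 6]. Elementwise product with the kernel and sum: 0·-1 + 0·2 + 9·1 + 2·2 + 2·3 + 7·-2 + 6·2.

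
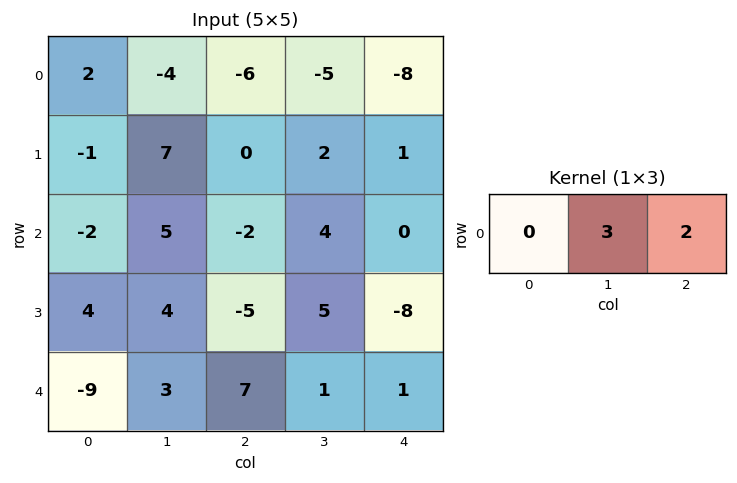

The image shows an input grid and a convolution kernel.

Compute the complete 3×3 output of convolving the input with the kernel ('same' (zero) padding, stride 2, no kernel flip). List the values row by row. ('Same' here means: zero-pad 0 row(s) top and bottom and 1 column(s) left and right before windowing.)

Output[0,0]: The receptive field on the zero-padded input at this output position is [0 2 -4]. Elementwise product with the kernel and sum: 2·3 + -4·2.
Output[0,1]: The receptive field on the zero-padded input at this output position is [-4 -6 -5]. Elementwise product with the kernel and sum: -6·3 + -5·2.

-2 -28 -24
4 2 0
-21 23 3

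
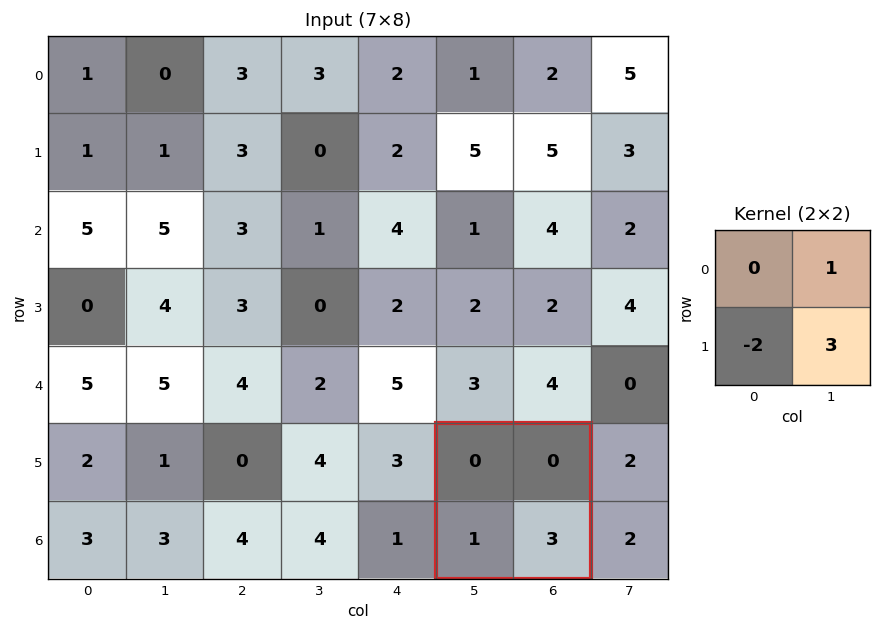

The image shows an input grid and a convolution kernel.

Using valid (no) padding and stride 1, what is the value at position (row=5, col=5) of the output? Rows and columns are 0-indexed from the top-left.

7

The receptive field on the input at this output position is [0 0 / 1 3]. Elementwise product with the kernel and sum: 0·1 + 1·-2 + 3·3.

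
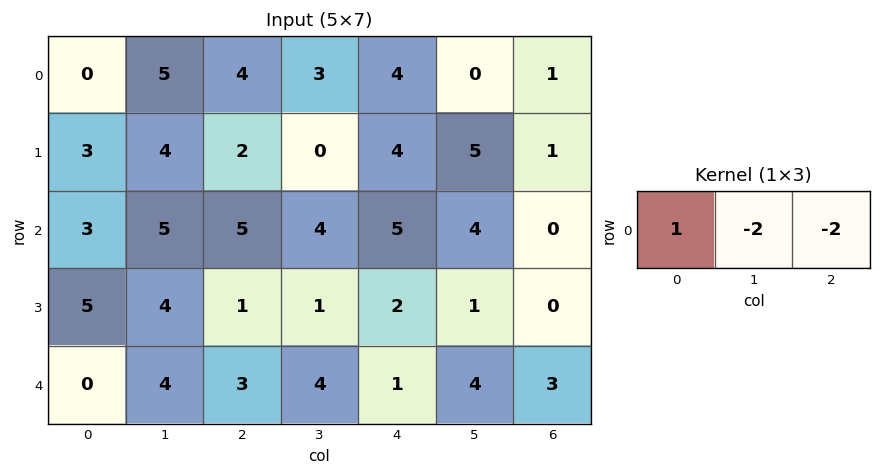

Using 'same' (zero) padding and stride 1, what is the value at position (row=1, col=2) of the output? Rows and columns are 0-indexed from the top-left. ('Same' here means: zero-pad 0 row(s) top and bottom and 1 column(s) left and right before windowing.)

0

The receptive field on the zero-padded input at this output position is [4 2 0]. Elementwise product with the kernel and sum: 4·1 + 2·-2 + 0·-2.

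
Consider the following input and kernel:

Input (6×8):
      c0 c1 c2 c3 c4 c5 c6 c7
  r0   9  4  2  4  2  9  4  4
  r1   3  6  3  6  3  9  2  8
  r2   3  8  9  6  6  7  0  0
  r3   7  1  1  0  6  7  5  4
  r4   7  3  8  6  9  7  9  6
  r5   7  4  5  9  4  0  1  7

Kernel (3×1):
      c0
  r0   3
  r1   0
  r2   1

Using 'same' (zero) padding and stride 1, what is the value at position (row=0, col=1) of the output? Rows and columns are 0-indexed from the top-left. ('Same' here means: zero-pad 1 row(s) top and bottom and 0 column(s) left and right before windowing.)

The receptive field on the zero-padded input at this output position is [0 / 4 / 6]. Elementwise product with the kernel and sum: 0·3 + 6·1.

6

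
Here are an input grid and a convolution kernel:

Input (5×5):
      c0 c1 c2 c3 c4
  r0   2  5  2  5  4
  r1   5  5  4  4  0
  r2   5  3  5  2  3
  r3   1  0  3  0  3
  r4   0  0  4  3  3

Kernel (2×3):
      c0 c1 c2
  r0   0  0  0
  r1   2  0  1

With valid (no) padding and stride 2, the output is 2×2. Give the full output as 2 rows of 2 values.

Output[0,0]: The receptive field on the input at this output position is [2 5 2 / 5 5 4]. Elementwise product with the kernel and sum: 5·2 + 4·1.

14 8
5 9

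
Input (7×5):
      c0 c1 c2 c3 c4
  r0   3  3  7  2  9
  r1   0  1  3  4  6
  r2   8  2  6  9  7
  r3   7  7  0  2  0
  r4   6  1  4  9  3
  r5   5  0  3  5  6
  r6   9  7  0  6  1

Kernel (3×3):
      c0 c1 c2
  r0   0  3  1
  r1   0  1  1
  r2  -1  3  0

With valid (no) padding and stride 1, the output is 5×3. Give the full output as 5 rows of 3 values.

Output[0,0]: The receptive field on the input at this output position is [3 3 7 / 0 1 3 / 8 2 6]. Elementwise product with the kernel and sum: 3·3 + 7·1 + 1·1 + 3·1 + 8·-1 + 2·3.
Output[0,1]: The receptive field on the input at this output position is [3 7 2 / 1 3 4 / 2 6 9]. Elementwise product with the kernel and sum: 7·3 + 2·1 + 3·1 + 4·1 + 2·-1 + 6·3.

18 46 46
28 21 40
16 40 59
21 24 30
22 22 59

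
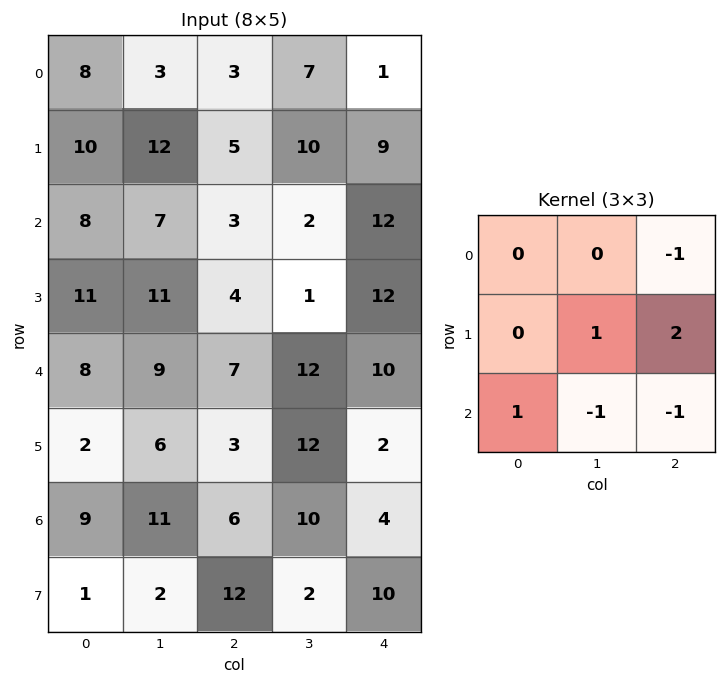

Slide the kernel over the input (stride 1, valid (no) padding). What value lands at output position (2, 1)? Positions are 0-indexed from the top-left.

-6

The receptive field on the input at this output position is [7 3 2 / 11 4 1 / 9 7 12]. Elementwise product with the kernel and sum: 2·-1 + 4·1 + 1·2 + 9·1 + 7·-1 + 12·-1.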